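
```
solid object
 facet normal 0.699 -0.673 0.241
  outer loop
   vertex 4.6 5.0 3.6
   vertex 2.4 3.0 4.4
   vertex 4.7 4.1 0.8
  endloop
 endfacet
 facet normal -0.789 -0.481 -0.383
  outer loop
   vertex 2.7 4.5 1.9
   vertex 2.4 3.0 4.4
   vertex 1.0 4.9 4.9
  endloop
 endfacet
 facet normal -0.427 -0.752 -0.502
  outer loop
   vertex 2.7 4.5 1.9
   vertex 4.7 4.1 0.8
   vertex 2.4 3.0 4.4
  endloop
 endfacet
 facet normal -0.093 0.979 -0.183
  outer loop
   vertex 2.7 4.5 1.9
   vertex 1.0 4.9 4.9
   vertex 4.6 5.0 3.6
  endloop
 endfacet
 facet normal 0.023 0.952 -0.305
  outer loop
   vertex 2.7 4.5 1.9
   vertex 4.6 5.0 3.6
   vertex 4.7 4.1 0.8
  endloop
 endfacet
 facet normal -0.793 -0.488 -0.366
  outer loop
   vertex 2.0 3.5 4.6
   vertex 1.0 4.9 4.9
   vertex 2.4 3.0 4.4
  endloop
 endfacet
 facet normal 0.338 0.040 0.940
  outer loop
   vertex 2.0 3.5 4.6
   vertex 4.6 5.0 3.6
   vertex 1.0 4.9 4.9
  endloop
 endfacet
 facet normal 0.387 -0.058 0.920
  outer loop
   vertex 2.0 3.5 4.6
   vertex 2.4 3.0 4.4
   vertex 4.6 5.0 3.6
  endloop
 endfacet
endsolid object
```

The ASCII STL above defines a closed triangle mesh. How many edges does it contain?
12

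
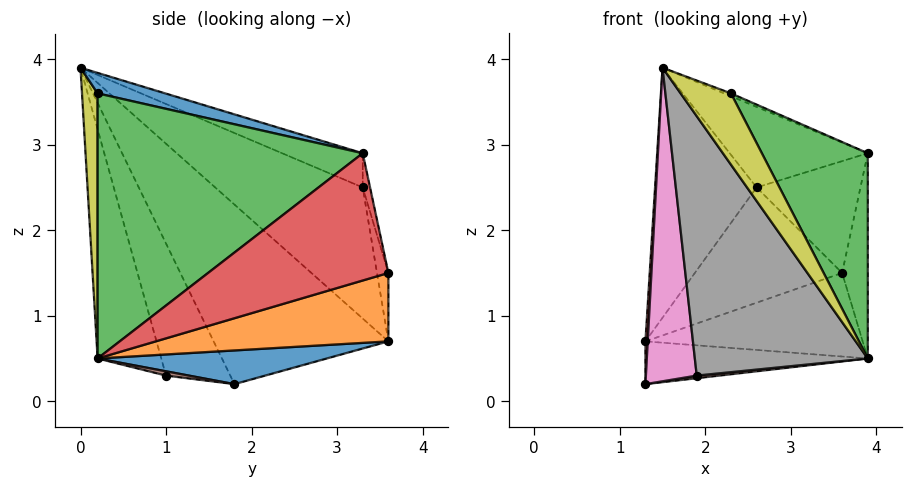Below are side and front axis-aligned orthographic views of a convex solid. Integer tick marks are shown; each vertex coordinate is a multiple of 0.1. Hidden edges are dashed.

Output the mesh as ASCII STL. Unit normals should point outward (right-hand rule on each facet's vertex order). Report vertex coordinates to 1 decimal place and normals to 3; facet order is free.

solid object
 facet normal 0.266 0.258 -0.929
  outer loop
   vertex 1.3 3.6 0.7
   vertex 3.9 0.2 0.5
   vertex 1.3 1.8 0.2
  endloop
 endfacet
 facet normal 0.314 0.293 -0.903
  outer loop
   vertex 1.3 3.6 0.7
   vertex 3.6 3.6 1.5
   vertex 3.9 0.2 0.5
  endloop
 endfacet
 facet normal -0.075 0.973 0.217
  outer loop
   vertex 1.3 3.6 0.7
   vertex 2.6 3.3 2.5
   vertex 3.6 3.6 1.5
  endloop
 endfacet
 facet normal -0.999 -0.013 0.048
  outer loop
   vertex 1.3 3.6 0.7
   vertex 1.3 1.8 0.2
   vertex 1.5 0.0 3.9
  endloop
 endfacet
 facet normal -0.678 0.467 0.568
  outer loop
   vertex 1.3 3.6 0.7
   vertex 1.5 0.0 3.9
   vertex 2.6 3.3 2.5
  endloop
 endfacet
 facet normal 0.071 -0.071 -0.995
  outer loop
   vertex 1.9 1.0 0.3
   vertex 1.3 1.8 0.2
   vertex 3.9 0.2 0.5
  endloop
 endfacet
 facet normal -0.759 -0.601 -0.251
  outer loop
   vertex 1.9 1.0 0.3
   vertex 1.5 0.0 3.9
   vertex 1.3 1.8 0.2
  endloop
 endfacet
 facet normal -0.331 -0.899 -0.287
  outer loop
   vertex 1.9 1.0 0.3
   vertex 3.9 0.2 0.5
   vertex 1.5 0.0 3.9
  endloop
 endfacet
 facet normal 0.293 -0.944 0.151
  outer loop
   vertex 2.3 0.2 3.6
   vertex 1.5 0.0 3.9
   vertex 3.9 0.2 0.5
  endloop
 endfacet
 facet normal -0.263 0.450 0.854
  outer loop
   vertex 3.9 3.3 2.9
   vertex 2.6 3.3 2.5
   vertex 1.5 0.0 3.9
  endloop
 endfacet
 facet normal 0.343 0.035 0.939
  outer loop
   vertex 3.9 3.3 2.9
   vertex 1.5 0.0 3.9
   vertex 2.3 0.2 3.6
  endloop
 endfacet
 facet normal -0.069 0.972 0.223
  outer loop
   vertex 3.9 3.3 2.9
   vertex 3.6 3.6 1.5
   vertex 2.6 3.3 2.5
  endloop
 endfacet
 facet normal 0.837 -0.335 0.432
  outer loop
   vertex 3.9 3.3 2.9
   vertex 2.3 0.2 3.6
   vertex 3.9 0.2 0.5
  endloop
 endfacet
 facet normal 0.974 0.139 -0.179
  outer loop
   vertex 3.9 3.3 2.9
   vertex 3.9 0.2 0.5
   vertex 3.6 3.6 1.5
  endloop
 endfacet
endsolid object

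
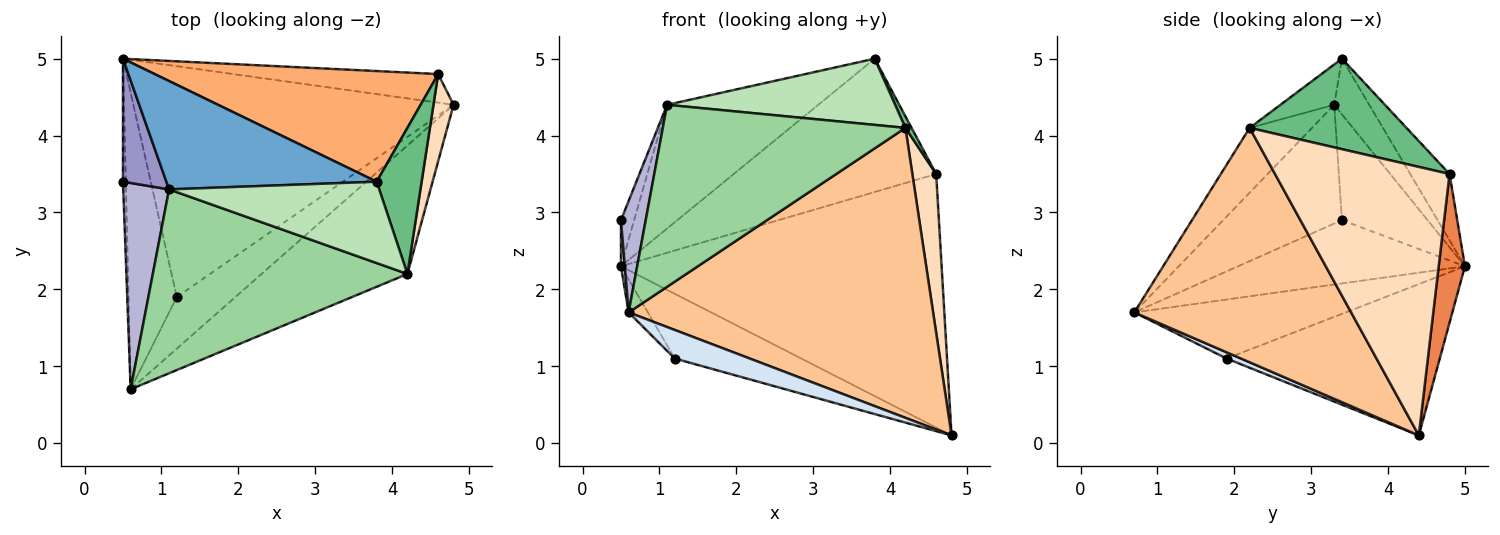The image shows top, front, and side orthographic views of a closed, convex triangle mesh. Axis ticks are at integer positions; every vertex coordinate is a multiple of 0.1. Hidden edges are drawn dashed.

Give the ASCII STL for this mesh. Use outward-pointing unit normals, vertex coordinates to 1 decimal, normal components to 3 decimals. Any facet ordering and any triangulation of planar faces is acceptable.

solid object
 facet normal -0.172 0.741 0.649
  outer loop
   vertex 1.1 3.3 4.4
   vertex 3.8 3.4 5.0
   vertex 0.5 5.0 2.3
  endloop
 endfacet
 facet normal -0.414 0.246 -0.876
  outer loop
   vertex 1.2 1.9 1.1
   vertex 0.5 5.0 2.3
   vertex 4.8 4.4 0.1
  endloop
 endfacet
 facet normal -0.772 0.070 -0.632
  outer loop
   vertex 1.2 1.9 1.1
   vertex 0.6 0.7 1.7
   vertex 0.5 5.0 2.3
  endloop
 endfacet
 facet normal 0.093 -0.482 -0.871
  outer loop
   vertex 1.2 1.9 1.1
   vertex 4.8 4.4 0.1
   vertex 0.6 0.7 1.7
  endloop
 endfacet
 facet normal 0.081 0.990 -0.112
  outer loop
   vertex 4.6 4.8 3.5
   vertex 4.8 4.4 0.1
   vertex 0.5 5.0 2.3
  endloop
 endfacet
 facet normal -0.148 0.761 0.632
  outer loop
   vertex 4.6 4.8 3.5
   vertex 0.5 5.0 2.3
   vertex 3.8 3.4 5.0
  endloop
 endfacet
 facet normal 0.546 -0.766 -0.340
  outer loop
   vertex 4.2 2.2 4.1
   vertex 0.6 0.7 1.7
   vertex 4.8 4.4 0.1
  endloop
 endfacet
 facet normal 0.988 -0.135 0.074
  outer loop
   vertex 4.2 2.2 4.1
   vertex 4.8 4.4 0.1
   vertex 4.6 4.8 3.5
  endloop
 endfacet
 facet normal 0.895 -0.035 0.445
  outer loop
   vertex 4.2 2.2 4.1
   vertex 4.6 4.8 3.5
   vertex 3.8 3.4 5.0
  endloop
 endfacet
 facet normal -0.178 -0.692 0.699
  outer loop
   vertex 4.2 2.2 4.1
   vertex 1.1 3.3 4.4
   vertex 0.6 0.7 1.7
  endloop
 endfacet
 facet normal -0.147 -0.624 0.767
  outer loop
   vertex 4.2 2.2 4.1
   vertex 3.8 3.4 5.0
   vertex 1.1 3.3 4.4
  endloop
 endfacet
 facet normal -0.999 -0.017 -0.045
  outer loop
   vertex 0.5 3.4 2.9
   vertex 0.5 5.0 2.3
   vertex 0.6 0.7 1.7
  endloop
 endfacet
 facet normal -0.916 0.141 0.376
  outer loop
   vertex 0.5 3.4 2.9
   vertex 1.1 3.3 4.4
   vertex 0.5 5.0 2.3
  endloop
 endfacet
 facet normal -0.916 -0.191 0.354
  outer loop
   vertex 0.5 3.4 2.9
   vertex 0.6 0.7 1.7
   vertex 1.1 3.3 4.4
  endloop
 endfacet
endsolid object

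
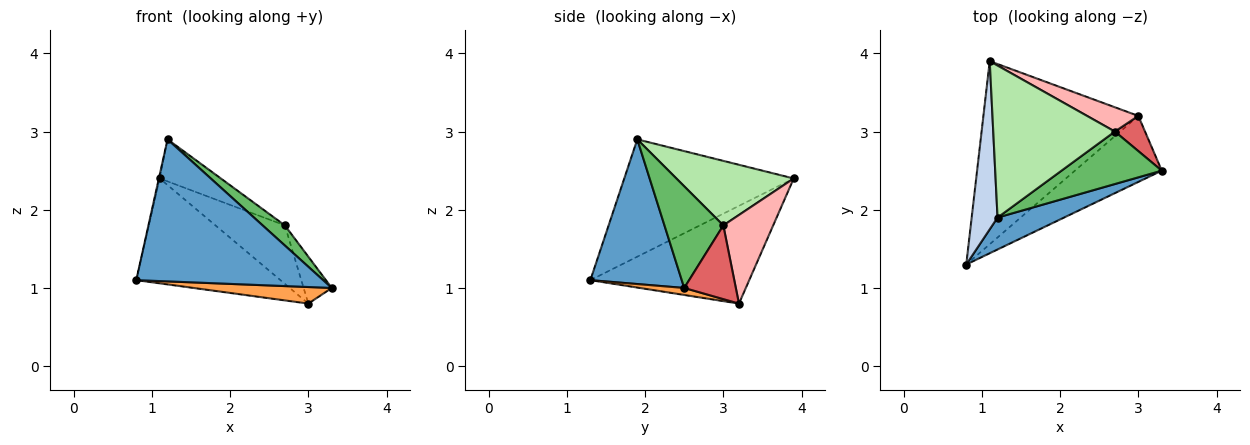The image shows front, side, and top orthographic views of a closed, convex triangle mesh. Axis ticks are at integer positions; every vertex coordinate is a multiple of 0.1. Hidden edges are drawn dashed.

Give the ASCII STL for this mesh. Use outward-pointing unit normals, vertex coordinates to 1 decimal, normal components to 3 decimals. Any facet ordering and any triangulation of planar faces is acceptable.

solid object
 facet normal 0.431 -0.881 0.198
  outer loop
   vertex 1.2 1.9 2.9
   vertex 0.8 1.3 1.1
   vertex 3.3 2.5 1.0
  endloop
 endfacet
 facet normal -0.977 0.005 0.215
  outer loop
   vertex 1.2 1.9 2.9
   vertex 1.1 3.9 2.4
   vertex 0.8 1.3 1.1
  endloop
 endfacet
 facet normal 0.078 -0.243 -0.967
  outer loop
   vertex 3.0 3.2 0.8
   vertex 3.3 2.5 1.0
   vertex 0.8 1.3 1.1
  endloop
 endfacet
 facet normal -0.480 0.436 -0.761
  outer loop
   vertex 3.0 3.2 0.8
   vertex 0.8 1.3 1.1
   vertex 1.1 3.9 2.4
  endloop
 endfacet
 facet normal 0.688 -0.260 0.678
  outer loop
   vertex 2.7 3.0 1.8
   vertex 1.2 1.9 2.9
   vertex 3.3 2.5 1.0
  endloop
 endfacet
 facet normal 0.455 0.237 0.858
  outer loop
   vertex 2.7 3.0 1.8
   vertex 1.1 3.9 2.4
   vertex 1.2 1.9 2.9
  endloop
 endfacet
 facet normal 0.826 0.451 0.338
  outer loop
   vertex 2.7 3.0 1.8
   vertex 3.3 2.5 1.0
   vertex 3.0 3.2 0.8
  endloop
 endfacet
 facet normal 0.553 0.770 0.320
  outer loop
   vertex 2.7 3.0 1.8
   vertex 3.0 3.2 0.8
   vertex 1.1 3.9 2.4
  endloop
 endfacet
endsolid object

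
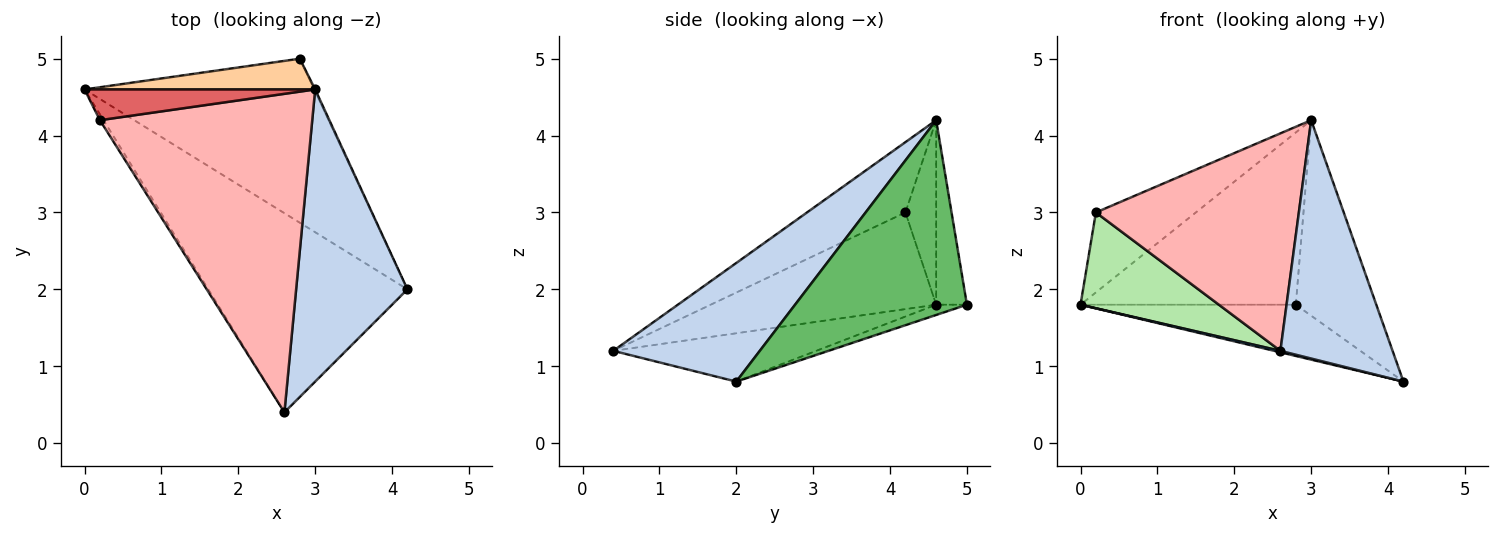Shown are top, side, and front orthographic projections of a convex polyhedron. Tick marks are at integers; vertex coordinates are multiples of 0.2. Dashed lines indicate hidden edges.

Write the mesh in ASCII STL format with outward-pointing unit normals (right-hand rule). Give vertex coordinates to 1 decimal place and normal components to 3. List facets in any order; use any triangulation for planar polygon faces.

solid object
 facet normal -0.236 -0.007 -0.972
  outer loop
   vertex 2.6 0.4 1.2
   vertex 0.0 4.6 1.8
   vertex 4.2 2.0 0.8
  endloop
 endfacet
 facet normal 0.637 -0.487 0.597
  outer loop
   vertex 3.0 4.6 4.2
   vertex 2.6 0.4 1.2
   vertex 4.2 2.0 0.8
  endloop
 endfacet
 facet normal -0.043 0.298 -0.954
  outer loop
   vertex 2.8 5.0 1.8
   vertex 4.2 2.0 0.8
   vertex 0.0 4.6 1.8
  endloop
 endfacet
 facet normal -0.139 0.975 0.174
  outer loop
   vertex 2.8 5.0 1.8
   vertex 0.0 4.6 1.8
   vertex 3.0 4.6 4.2
  endloop
 endfacet
 facet normal 0.906 0.424 -0.005
  outer loop
   vertex 2.8 5.0 1.8
   vertex 3.0 4.6 4.2
   vertex 4.2 2.0 0.8
  endloop
 endfacet
 facet normal -0.852 -0.523 -0.032
  outer loop
   vertex 0.2 4.2 3.0
   vertex 0.0 4.6 1.8
   vertex 2.6 0.4 1.2
  endloop
 endfacet
 facet normal -0.276 0.897 0.345
  outer loop
   vertex 0.2 4.2 3.0
   vertex 3.0 4.6 4.2
   vertex 0.0 4.6 1.8
  endloop
 endfacet
 facet normal -0.264 -0.544 0.797
  outer loop
   vertex 0.2 4.2 3.0
   vertex 2.6 0.4 1.2
   vertex 3.0 4.6 4.2
  endloop
 endfacet
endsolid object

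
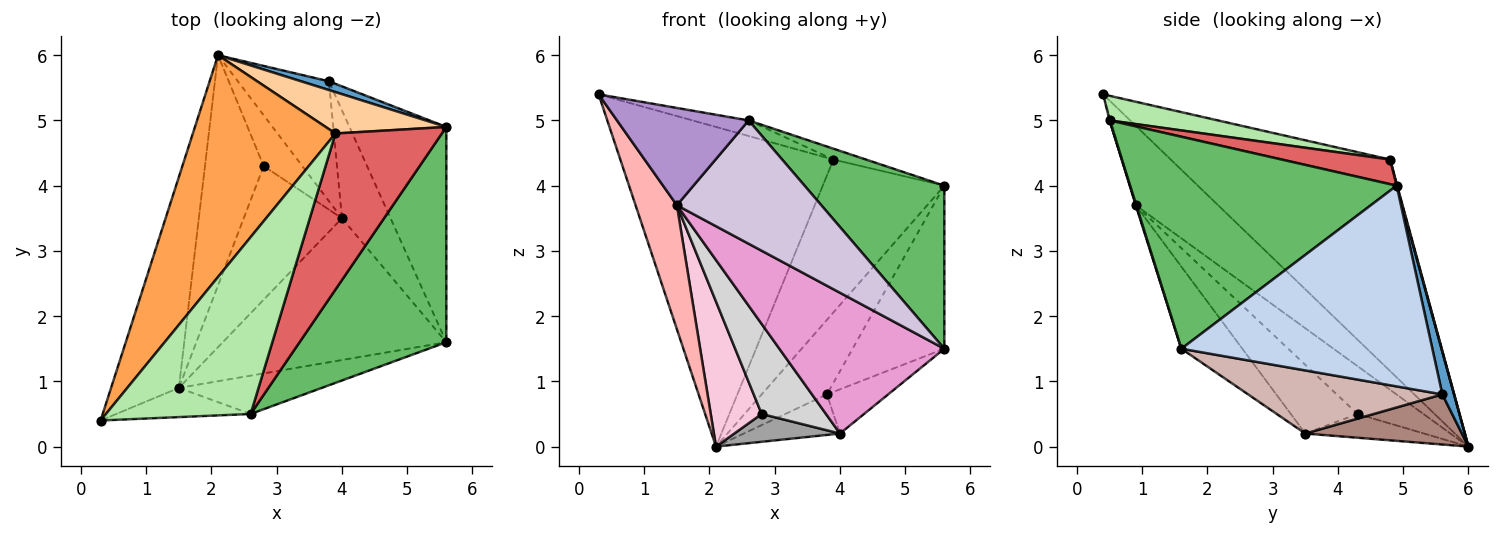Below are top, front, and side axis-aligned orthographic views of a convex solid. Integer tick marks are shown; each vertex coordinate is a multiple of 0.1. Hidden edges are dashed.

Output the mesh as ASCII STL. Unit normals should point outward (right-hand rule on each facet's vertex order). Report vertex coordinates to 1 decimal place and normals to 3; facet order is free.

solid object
 facet normal 0.176 0.978 0.115
  outer loop
   vertex 3.8 5.6 0.8
   vertex 2.1 6.0 0.0
   vertex 5.6 4.9 4.0
  endloop
 endfacet
 facet normal 0.855 0.313 -0.413
  outer loop
   vertex 5.6 1.6 1.5
   vertex 3.8 5.6 0.8
   vertex 5.6 4.9 4.0
  endloop
 endfacet
 facet normal -0.646 0.627 0.435
  outer loop
   vertex 3.9 4.8 4.4
   vertex 2.1 6.0 0.0
   vertex 0.3 0.4 5.4
  endloop
 endfacet
 facet normal 0.005 0.965 0.261
  outer loop
   vertex 3.9 4.8 4.4
   vertex 5.6 4.9 4.0
   vertex 2.1 6.0 0.0
  endloop
 endfacet
 facet normal 0.755 -0.396 0.523
  outer loop
   vertex 2.6 0.5 5.0
   vertex 5.6 1.6 1.5
   vertex 5.6 4.9 4.0
  endloop
 endfacet
 facet normal 0.167 0.087 0.982
  outer loop
   vertex 2.6 0.5 5.0
   vertex 3.9 4.8 4.4
   vertex 0.3 0.4 5.4
  endloop
 endfacet
 facet normal 0.225 0.068 0.972
  outer loop
   vertex 2.6 0.5 5.0
   vertex 5.6 4.9 4.0
   vertex 3.9 4.8 4.4
  endloop
 endfacet
 facet normal -0.711 -0.356 -0.607
  outer loop
   vertex 1.5 0.9 3.7
   vertex 0.3 0.4 5.4
   vertex 2.1 6.0 0.0
  endloop
 endfacet
 facet normal -0.008 -0.958 -0.288
  outer loop
   vertex 1.5 0.9 3.7
   vertex 2.6 0.5 5.0
   vertex 0.3 0.4 5.4
  endloop
 endfacet
 facet normal 0.004 -0.955 -0.297
  outer loop
   vertex 1.5 0.9 3.7
   vertex 5.6 1.6 1.5
   vertex 2.6 0.5 5.0
  endloop
 endfacet
 facet normal 0.462 0.284 -0.840
  outer loop
   vertex 4.0 3.5 0.2
   vertex 2.1 6.0 0.0
   vertex 3.8 5.6 0.8
  endloop
 endfacet
 facet normal 0.769 0.242 -0.592
  outer loop
   vertex 4.0 3.5 0.2
   vertex 3.8 5.6 0.8
   vertex 5.6 1.6 1.5
  endloop
 endfacet
 facet normal -0.252 -0.682 -0.687
  outer loop
   vertex 4.0 3.5 0.2
   vertex 5.6 1.6 1.5
   vertex 1.5 0.9 3.7
  endloop
 endfacet
 facet normal -0.568 -0.439 -0.697
  outer loop
   vertex 2.8 4.3 0.5
   vertex 1.5 0.9 3.7
   vertex 2.1 6.0 0.0
  endloop
 endfacet
 facet normal -0.475 -0.423 -0.772
  outer loop
   vertex 2.8 4.3 0.5
   vertex 2.1 6.0 0.0
   vertex 4.0 3.5 0.2
  endloop
 endfacet
 facet normal -0.502 -0.483 -0.717
  outer loop
   vertex 2.8 4.3 0.5
   vertex 4.0 3.5 0.2
   vertex 1.5 0.9 3.7
  endloop
 endfacet
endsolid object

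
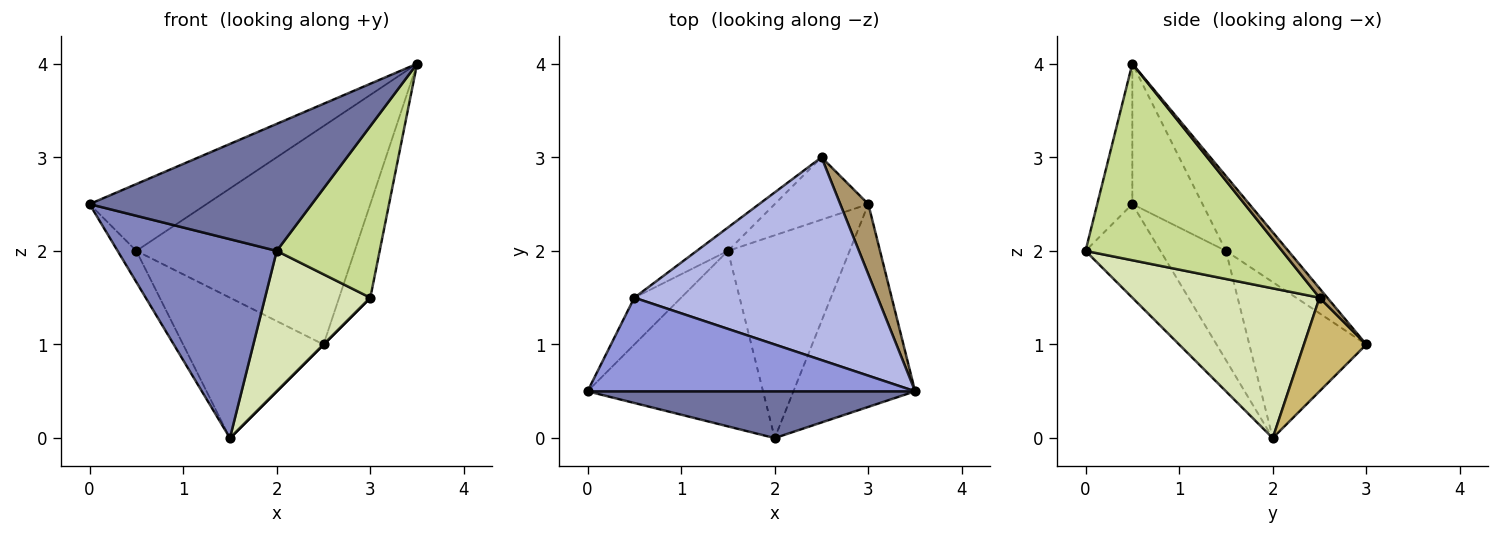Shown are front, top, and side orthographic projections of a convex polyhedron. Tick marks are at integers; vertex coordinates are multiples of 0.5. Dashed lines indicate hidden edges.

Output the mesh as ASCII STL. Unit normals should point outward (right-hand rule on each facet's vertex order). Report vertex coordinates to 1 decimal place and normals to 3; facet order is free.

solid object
 facet normal -0.147 -0.928 0.342
  outer loop
   vertex 2.0 0.0 2.0
   vertex 3.5 0.5 4.0
   vertex 0.0 0.5 2.5
  endloop
 endfacet
 facet normal -0.333 -0.707 -0.624
  outer loop
   vertex 1.5 2.0 0.0
   vertex 2.0 0.0 2.0
   vertex 0.0 0.5 2.5
  endloop
 endfacet
 facet normal -0.329 0.549 0.768
  outer loop
   vertex 0.5 1.5 2.0
   vertex 0.0 0.5 2.5
   vertex 3.5 0.5 4.0
  endloop
 endfacet
 facet normal -0.205 0.717 0.666
  outer loop
   vertex 0.5 1.5 2.0
   vertex 3.5 0.5 4.0
   vertex 2.5 3.0 1.0
  endloop
 endfacet
 facet normal -0.889 0.254 -0.381
  outer loop
   vertex 0.5 1.5 2.0
   vertex 1.5 2.0 0.0
   vertex 0.0 0.5 2.5
  endloop
 endfacet
 facet normal -0.635 0.762 -0.127
  outer loop
   vertex 0.5 1.5 2.0
   vertex 2.5 3.0 1.0
   vertex 1.5 2.0 0.0
  endloop
 endfacet
 facet normal 0.777 -0.407 -0.481
  outer loop
   vertex 3.0 2.5 1.5
   vertex 3.5 0.5 4.0
   vertex 2.0 0.0 2.0
  endloop
 endfacet
 facet normal 0.711 -0.400 -0.578
  outer loop
   vertex 3.0 2.5 1.5
   vertex 2.0 0.0 2.0
   vertex 1.5 2.0 0.0
  endloop
 endfacet
 facet normal 0.196 0.784 0.588
  outer loop
   vertex 3.0 2.5 1.5
   vertex 2.5 3.0 1.0
   vertex 3.5 0.5 4.0
  endloop
 endfacet
 facet normal 0.707 0.000 -0.707
  outer loop
   vertex 3.0 2.5 1.5
   vertex 1.5 2.0 0.0
   vertex 2.5 3.0 1.0
  endloop
 endfacet
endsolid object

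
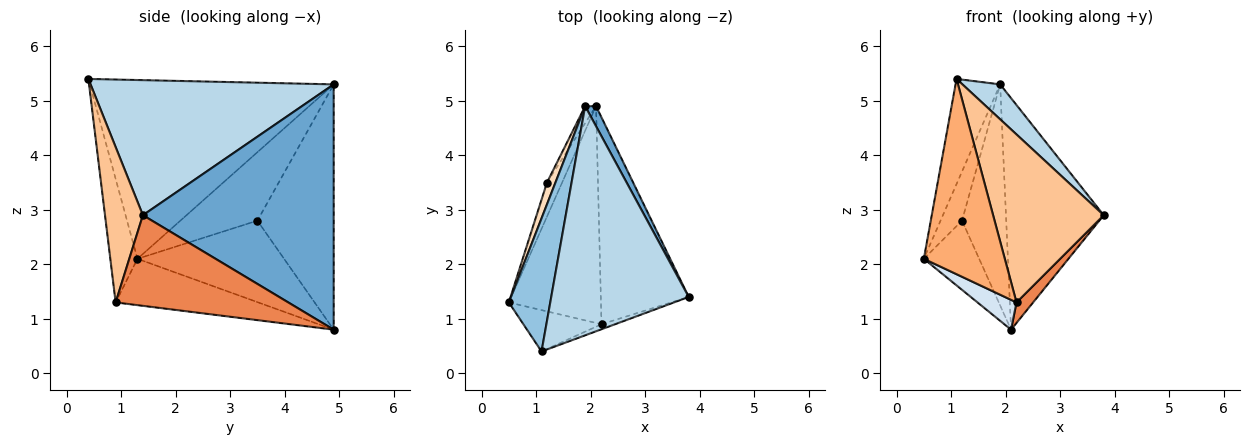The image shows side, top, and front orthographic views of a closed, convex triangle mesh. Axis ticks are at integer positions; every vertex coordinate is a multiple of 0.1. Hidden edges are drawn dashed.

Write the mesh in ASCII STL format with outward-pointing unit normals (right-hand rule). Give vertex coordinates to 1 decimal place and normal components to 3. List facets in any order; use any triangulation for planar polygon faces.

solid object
 facet normal 0.889 0.456 0.040
  outer loop
   vertex 2.1 4.9 0.8
   vertex 1.9 4.9 5.3
   vertex 3.8 1.4 2.9
  endloop
 endfacet
 facet normal -0.959 0.175 0.222
  outer loop
   vertex 1.1 0.4 5.4
   vertex 1.9 4.9 5.3
   vertex 0.5 1.3 2.1
  endloop
 endfacet
 facet normal 0.697 -0.108 0.709
  outer loop
   vertex 1.1 0.4 5.4
   vertex 3.8 1.4 2.9
   vertex 1.9 4.9 5.3
  endloop
 endfacet
 facet normal -0.446 -0.122 -0.887
  outer loop
   vertex 2.2 0.9 1.3
   vertex 0.5 1.3 2.1
   vertex 2.1 4.9 0.8
  endloop
 endfacet
 facet normal 0.716 -0.069 -0.695
  outer loop
   vertex 2.2 0.9 1.3
   vertex 2.1 4.9 0.8
   vertex 3.8 1.4 2.9
  endloop
 endfacet
 facet normal -0.311 -0.930 -0.197
  outer loop
   vertex 2.2 0.9 1.3
   vertex 1.1 0.4 5.4
   vertex 0.5 1.3 2.1
  endloop
 endfacet
 facet normal 0.324 -0.946 -0.028
  outer loop
   vertex 2.2 0.9 1.3
   vertex 3.8 1.4 2.9
   vertex 1.1 0.4 5.4
  endloop
 endfacet
 facet normal -0.956 0.267 0.119
  outer loop
   vertex 1.2 3.5 2.8
   vertex 0.5 1.3 2.1
   vertex 1.9 4.9 5.3
  endloop
 endfacet
 facet normal -0.922 0.348 -0.171
  outer loop
   vertex 1.2 3.5 2.8
   vertex 2.1 4.9 0.8
   vertex 0.5 1.3 2.1
  endloop
 endfacet
 facet normal -0.865 0.501 -0.038
  outer loop
   vertex 1.2 3.5 2.8
   vertex 1.9 4.9 5.3
   vertex 2.1 4.9 0.8
  endloop
 endfacet
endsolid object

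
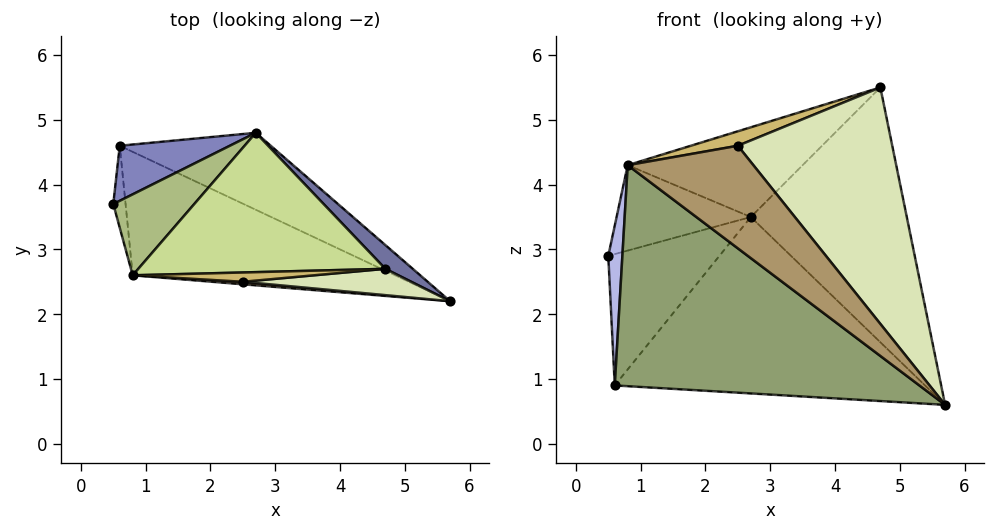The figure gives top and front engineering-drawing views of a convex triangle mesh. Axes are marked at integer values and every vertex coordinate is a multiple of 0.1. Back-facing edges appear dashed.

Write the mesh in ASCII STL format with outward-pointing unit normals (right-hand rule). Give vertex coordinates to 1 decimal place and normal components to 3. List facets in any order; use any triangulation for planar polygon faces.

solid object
 facet normal 0.690 0.721 0.067
  outer loop
   vertex 4.7 2.7 5.5
   vertex 5.7 2.2 0.6
   vertex 2.7 4.8 3.5
  endloop
 endfacet
 facet normal -0.493 0.802 0.336
  outer loop
   vertex 0.6 4.6 0.9
   vertex 0.5 3.7 2.9
   vertex 2.7 4.8 3.5
  endloop
 endfacet
 facet normal 0.378 0.849 -0.370
  outer loop
   vertex 0.6 4.6 0.9
   vertex 2.7 4.8 3.5
   vertex 5.7 2.2 0.6
  endloop
 endfacet
 facet normal -0.749 -0.590 -0.303
  outer loop
   vertex 0.8 2.6 4.3
   vertex 0.5 3.7 2.9
   vertex 0.6 4.6 0.9
  endloop
 endfacet
 facet normal -0.402 -0.799 -0.446
  outer loop
   vertex 0.8 2.6 4.3
   vertex 0.6 4.6 0.9
   vertex 5.7 2.2 0.6
  endloop
 endfacet
 facet normal -0.482 0.636 0.603
  outer loop
   vertex 0.8 2.6 4.3
   vertex 2.7 4.8 3.5
   vertex 0.5 3.7 2.9
  endloop
 endfacet
 facet normal -0.263 0.522 0.811
  outer loop
   vertex 0.8 2.6 4.3
   vertex 4.7 2.7 5.5
   vertex 2.7 4.8 3.5
  endloop
 endfacet
 facet normal 0.045 -0.993 0.111
  outer loop
   vertex 2.5 2.5 4.6
   vertex 5.7 2.2 0.6
   vertex 4.7 2.7 5.5
  endloop
 endfacet
 facet normal -0.063 -0.998 0.024
  outer loop
   vertex 2.5 2.5 4.6
   vertex 0.8 2.6 4.3
   vertex 5.7 2.2 0.6
  endloop
 endfacet
 facet normal -0.143 -0.832 0.536
  outer loop
   vertex 2.5 2.5 4.6
   vertex 4.7 2.7 5.5
   vertex 0.8 2.6 4.3
  endloop
 endfacet
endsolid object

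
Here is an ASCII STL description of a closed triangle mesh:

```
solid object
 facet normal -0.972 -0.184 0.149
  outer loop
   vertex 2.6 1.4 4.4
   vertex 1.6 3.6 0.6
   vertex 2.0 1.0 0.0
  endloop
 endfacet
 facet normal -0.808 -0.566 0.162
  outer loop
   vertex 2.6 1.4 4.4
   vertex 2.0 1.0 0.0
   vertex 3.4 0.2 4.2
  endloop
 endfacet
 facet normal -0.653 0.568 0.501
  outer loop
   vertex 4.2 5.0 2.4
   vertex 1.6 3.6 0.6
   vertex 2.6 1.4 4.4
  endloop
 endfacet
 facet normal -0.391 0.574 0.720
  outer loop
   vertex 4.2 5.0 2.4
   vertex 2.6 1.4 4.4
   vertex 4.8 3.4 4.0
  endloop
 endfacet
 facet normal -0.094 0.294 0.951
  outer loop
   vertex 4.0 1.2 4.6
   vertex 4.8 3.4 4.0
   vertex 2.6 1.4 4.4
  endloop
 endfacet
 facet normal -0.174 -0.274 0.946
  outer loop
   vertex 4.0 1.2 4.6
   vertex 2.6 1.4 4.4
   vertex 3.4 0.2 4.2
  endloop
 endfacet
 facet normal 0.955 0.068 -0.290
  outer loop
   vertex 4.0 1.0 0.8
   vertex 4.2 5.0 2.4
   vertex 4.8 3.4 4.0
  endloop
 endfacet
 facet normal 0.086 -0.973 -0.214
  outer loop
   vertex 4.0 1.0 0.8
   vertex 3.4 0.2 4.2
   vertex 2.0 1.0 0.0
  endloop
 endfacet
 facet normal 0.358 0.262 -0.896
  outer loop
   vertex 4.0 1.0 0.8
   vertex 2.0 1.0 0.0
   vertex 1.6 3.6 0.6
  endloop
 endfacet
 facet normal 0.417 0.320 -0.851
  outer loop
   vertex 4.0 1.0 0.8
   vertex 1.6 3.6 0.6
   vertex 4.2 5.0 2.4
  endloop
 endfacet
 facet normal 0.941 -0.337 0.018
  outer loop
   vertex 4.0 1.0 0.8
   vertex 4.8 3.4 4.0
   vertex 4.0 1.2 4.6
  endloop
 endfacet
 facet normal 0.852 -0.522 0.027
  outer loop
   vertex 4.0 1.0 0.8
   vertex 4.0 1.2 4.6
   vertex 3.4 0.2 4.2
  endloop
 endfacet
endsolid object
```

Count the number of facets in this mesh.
12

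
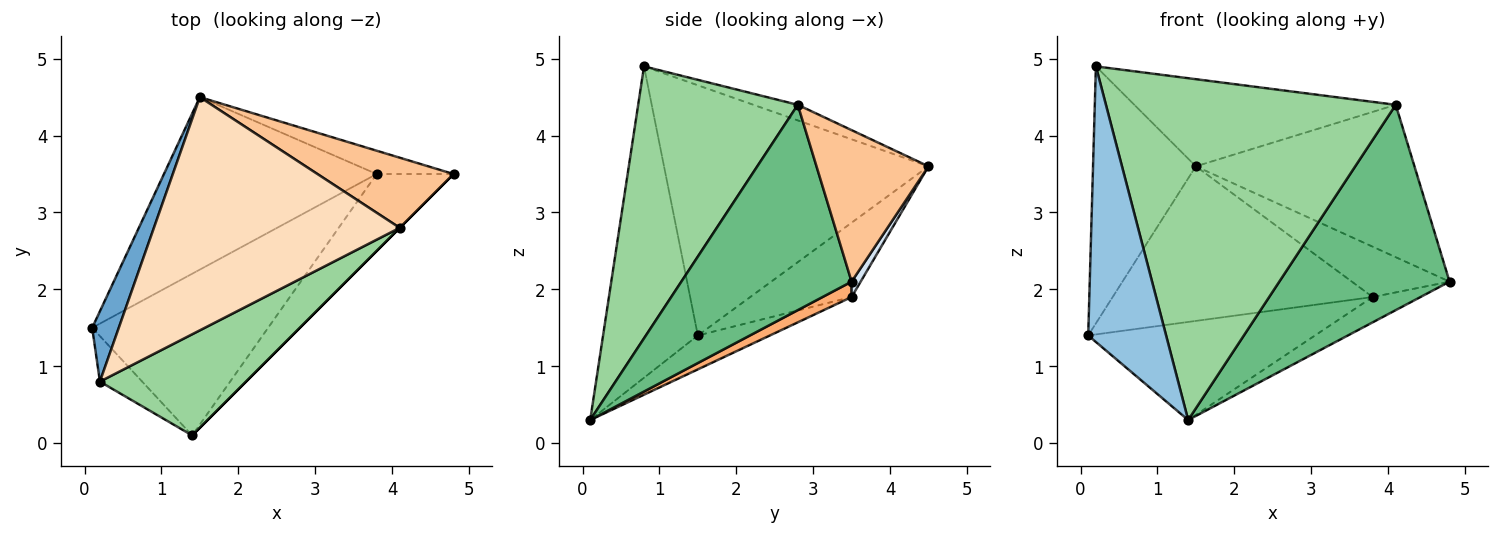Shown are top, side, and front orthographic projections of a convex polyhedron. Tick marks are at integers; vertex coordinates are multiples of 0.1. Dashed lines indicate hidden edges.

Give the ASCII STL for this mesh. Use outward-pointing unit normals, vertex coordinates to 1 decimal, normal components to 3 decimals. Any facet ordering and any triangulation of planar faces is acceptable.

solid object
 facet normal -0.928 0.361 0.099
  outer loop
   vertex 0.2 0.8 4.9
   vertex 1.5 4.5 3.6
   vertex 0.1 1.5 1.4
  endloop
 endfacet
 facet normal -0.768 -0.631 -0.104
  outer loop
   vertex 1.4 0.1 0.3
   vertex 0.2 0.8 4.9
   vertex 0.1 1.5 1.4
  endloop
 endfacet
 facet normal -0.252 0.646 -0.721
  outer loop
   vertex 3.8 3.5 1.9
   vertex 0.1 1.5 1.4
   vertex 1.5 4.5 3.6
  endloop
 endfacet
 facet normal 0.084 0.904 -0.419
  outer loop
   vertex 3.8 3.5 1.9
   vertex 1.5 4.5 3.6
   vertex 4.8 3.5 2.1
  endloop
 endfacet
 facet normal -0.163 0.512 -0.844
  outer loop
   vertex 3.8 3.5 1.9
   vertex 1.4 0.1 0.3
   vertex 0.1 1.5 1.4
  endloop
 endfacet
 facet normal 0.187 0.307 -0.933
  outer loop
   vertex 3.8 3.5 1.9
   vertex 4.8 3.5 2.1
   vertex 1.4 0.1 0.3
  endloop
 endfacet
 facet normal 0.422 0.824 0.379
  outer loop
   vertex 4.1 2.8 4.4
   vertex 4.8 3.5 2.1
   vertex 1.5 4.5 3.6
  endloop
 endfacet
 facet normal -0.059 0.349 0.935
  outer loop
   vertex 4.1 2.8 4.4
   vertex 1.5 4.5 3.6
   vertex 0.2 0.8 4.9
  endloop
 endfacet
 facet normal 0.707 -0.707 0.000
  outer loop
   vertex 4.1 2.8 4.4
   vertex 1.4 0.1 0.3
   vertex 4.8 3.5 2.1
  endloop
 endfacet
 facet normal 0.467 -0.848 0.251
  outer loop
   vertex 4.1 2.8 4.4
   vertex 0.2 0.8 4.9
   vertex 1.4 0.1 0.3
  endloop
 endfacet
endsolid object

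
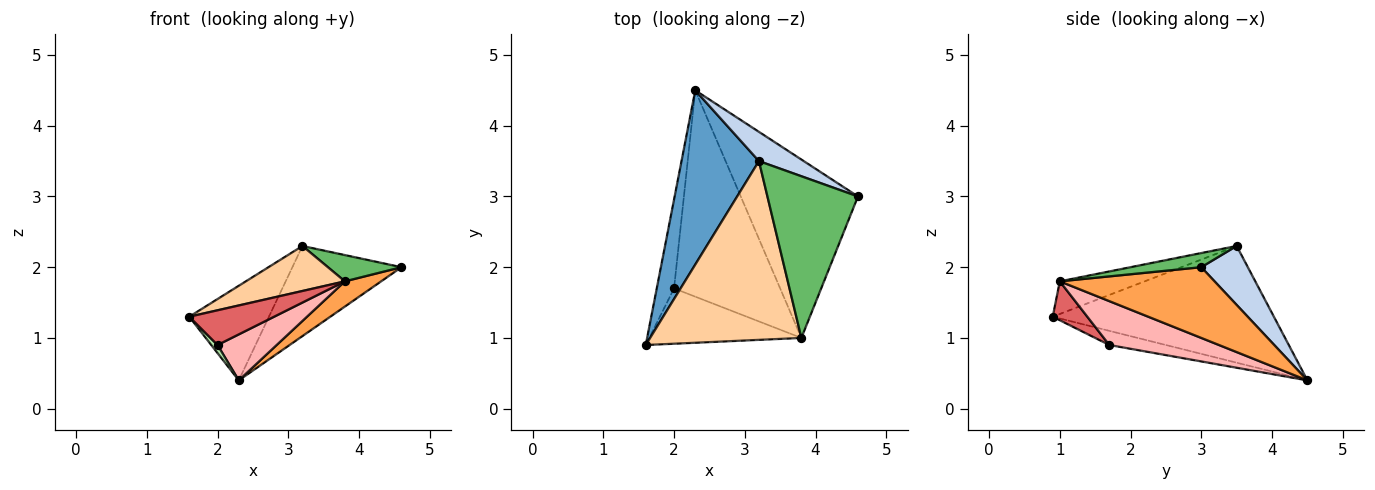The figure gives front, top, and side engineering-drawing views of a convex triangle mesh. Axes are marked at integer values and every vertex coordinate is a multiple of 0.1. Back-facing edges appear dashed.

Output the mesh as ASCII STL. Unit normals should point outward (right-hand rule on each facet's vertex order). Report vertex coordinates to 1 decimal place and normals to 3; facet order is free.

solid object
 facet normal -0.798 0.288 0.529
  outer loop
   vertex 3.2 3.5 2.3
   vertex 2.3 4.5 0.4
   vertex 1.6 0.9 1.3
  endloop
 endfacet
 facet normal 0.376 0.881 0.286
  outer loop
   vertex 3.2 3.5 2.3
   vertex 4.6 3.0 2.0
   vertex 2.3 4.5 0.4
  endloop
 endfacet
 facet normal 0.513 -0.120 -0.850
  outer loop
   vertex 3.8 1.0 1.8
   vertex 2.3 4.5 0.4
   vertex 4.6 3.0 2.0
  endloop
 endfacet
 facet normal -0.205 -0.239 0.949
  outer loop
   vertex 3.8 1.0 1.8
   vertex 3.2 3.5 2.3
   vertex 1.6 0.9 1.3
  endloop
 endfacet
 facet normal 0.152 -0.159 0.976
  outer loop
   vertex 3.8 1.0 1.8
   vertex 4.6 3.0 2.0
   vertex 3.2 3.5 2.3
  endloop
 endfacet
 facet normal -0.632 -0.070 -0.772
  outer loop
   vertex 2.0 1.7 0.9
   vertex 1.6 0.9 1.3
   vertex 2.3 4.5 0.4
  endloop
 endfacet
 facet normal 0.212 -0.520 -0.828
  outer loop
   vertex 2.0 1.7 0.9
   vertex 3.8 1.0 1.8
   vertex 1.6 0.9 1.3
  endloop
 endfacet
 facet normal 0.374 -0.202 -0.905
  outer loop
   vertex 2.0 1.7 0.9
   vertex 2.3 4.5 0.4
   vertex 3.8 1.0 1.8
  endloop
 endfacet
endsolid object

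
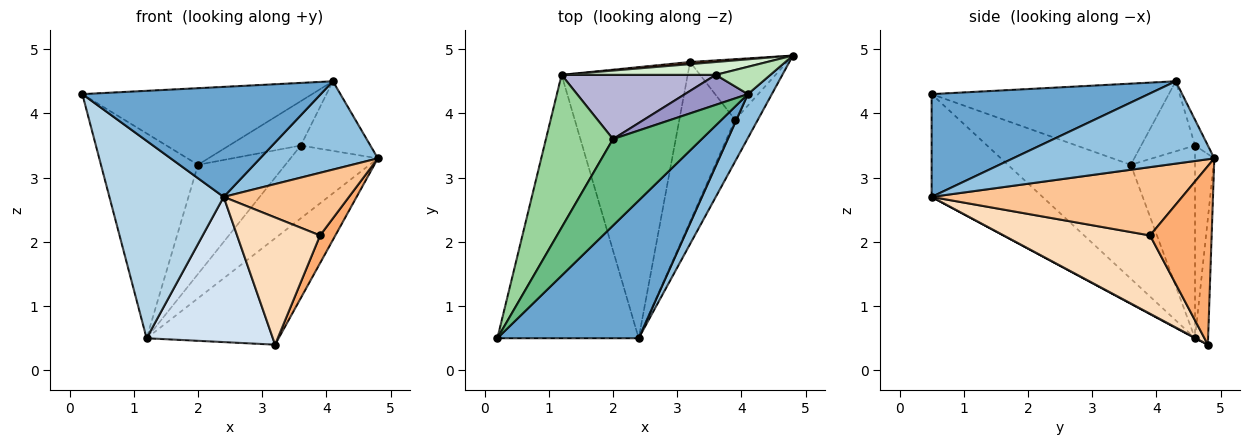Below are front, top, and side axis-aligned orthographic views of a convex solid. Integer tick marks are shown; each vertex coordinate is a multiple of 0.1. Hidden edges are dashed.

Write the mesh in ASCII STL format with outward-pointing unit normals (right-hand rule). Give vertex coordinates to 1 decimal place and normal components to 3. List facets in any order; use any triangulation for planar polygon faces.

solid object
 facet normal 0.494 -0.543 0.679
  outer loop
   vertex 2.4 0.5 2.7
   vertex 4.1 4.3 4.5
   vertex 0.2 0.5 4.3
  endloop
 endfacet
 facet normal 0.837 -0.490 0.243
  outer loop
   vertex 2.4 0.5 2.7
   vertex 4.8 4.9 3.3
   vertex 4.1 4.3 4.5
  endloop
 endfacet
 facet normal -0.503 -0.518 -0.692
  outer loop
   vertex 1.2 4.6 0.5
   vertex 2.4 0.5 2.7
   vertex 0.2 0.5 4.3
  endloop
 endfacet
 facet normal 0.003 -0.472 -0.882
  outer loop
   vertex 1.2 4.6 0.5
   vertex 3.2 4.8 0.4
   vertex 2.4 0.5 2.7
  endloop
 endfacet
 facet normal -0.098 0.995 0.020
  outer loop
   vertex 1.2 4.6 0.5
   vertex 4.8 4.9 3.3
   vertex 3.2 4.8 0.4
  endloop
 endfacet
 facet normal 0.859 -0.213 -0.466
  outer loop
   vertex 3.9 3.9 2.1
   vertex 3.2 4.8 0.4
   vertex 4.8 4.9 3.3
  endloop
 endfacet
 facet normal 0.857 -0.429 -0.286
  outer loop
   vertex 3.9 3.9 2.1
   vertex 4.8 4.9 3.3
   vertex 2.4 0.5 2.7
  endloop
 endfacet
 facet normal 0.740 -0.419 -0.526
  outer loop
   vertex 3.9 3.9 2.1
   vertex 2.4 0.5 2.7
   vertex 3.2 4.8 0.4
  endloop
 endfacet
 facet normal -0.565 0.547 0.618
  outer loop
   vertex 2.0 3.6 3.2
   vertex 0.2 0.5 4.3
   vertex 4.1 4.3 4.5
  endloop
 endfacet
 facet normal -0.712 0.563 0.419
  outer loop
   vertex 2.0 3.6 3.2
   vertex 1.2 4.6 0.5
   vertex 0.2 0.5 4.3
  endloop
 endfacet
 facet normal -0.169 0.917 0.360
  outer loop
   vertex 3.6 4.6 3.5
   vertex 4.1 4.3 4.5
   vertex 4.8 4.9 3.3
  endloop
 endfacet
 facet normal -0.212 0.962 0.170
  outer loop
   vertex 3.6 4.6 3.5
   vertex 4.8 4.9 3.3
   vertex 1.2 4.6 0.5
  endloop
 endfacet
 facet normal -0.529 0.703 0.475
  outer loop
   vertex 3.6 4.6 3.5
   vertex 2.0 3.6 3.2
   vertex 4.1 4.3 4.5
  endloop
 endfacet
 facet normal -0.535 0.728 0.428
  outer loop
   vertex 3.6 4.6 3.5
   vertex 1.2 4.6 0.5
   vertex 2.0 3.6 3.2
  endloop
 endfacet
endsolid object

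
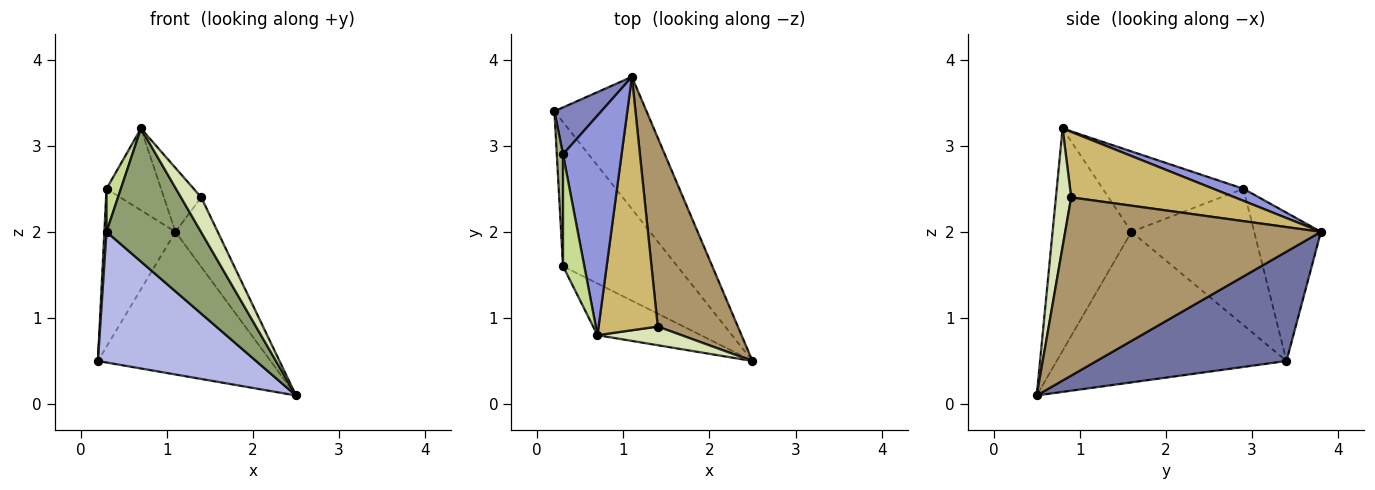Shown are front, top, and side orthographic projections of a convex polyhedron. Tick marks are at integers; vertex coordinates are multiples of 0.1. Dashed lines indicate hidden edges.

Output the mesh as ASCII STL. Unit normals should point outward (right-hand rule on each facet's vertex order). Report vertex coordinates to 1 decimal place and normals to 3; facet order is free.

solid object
 facet normal 0.628 0.571 -0.529
  outer loop
   vertex 1.1 3.8 2.0
   vertex 2.5 0.5 0.1
   vertex 0.2 3.4 0.5
  endloop
 endfacet
 facet normal -0.669 0.712 0.212
  outer loop
   vertex 0.3 2.9 2.5
   vertex 1.1 3.8 2.0
   vertex 0.2 3.4 0.5
  endloop
 endfacet
 facet normal 0.189 0.343 0.920
  outer loop
   vertex 0.3 2.9 2.5
   vertex 0.7 0.8 3.2
   vertex 1.1 3.8 2.0
  endloop
 endfacet
 facet normal -0.698 -0.481 -0.530
  outer loop
   vertex 0.3 1.6 2.0
   vertex 0.2 3.4 0.5
   vertex 2.5 0.5 0.1
  endloop
 endfacet
 facet normal -0.614 -0.736 -0.286
  outer loop
   vertex 0.3 1.6 2.0
   vertex 2.5 0.5 0.1
   vertex 0.7 0.8 3.2
  endloop
 endfacet
 facet normal -0.999 -0.018 0.046
  outer loop
   vertex 0.3 1.6 2.0
   vertex 0.3 2.9 2.5
   vertex 0.2 3.4 0.5
  endloop
 endfacet
 facet normal -0.962 -0.098 0.255
  outer loop
   vertex 0.3 1.6 2.0
   vertex 0.7 0.8 3.2
   vertex 0.3 2.9 2.5
  endloop
 endfacet
 facet normal 0.553 -0.735 0.392
  outer loop
   vertex 1.4 0.9 2.4
   vertex 0.7 0.8 3.2
   vertex 2.5 0.5 0.1
  endloop
 endfacet
 facet normal 0.902 0.149 0.405
  outer loop
   vertex 1.4 0.9 2.4
   vertex 2.5 0.5 0.1
   vertex 1.1 3.8 2.0
  endloop
 endfacet
 facet normal 0.732 0.167 0.661
  outer loop
   vertex 1.4 0.9 2.4
   vertex 1.1 3.8 2.0
   vertex 0.7 0.8 3.2
  endloop
 endfacet
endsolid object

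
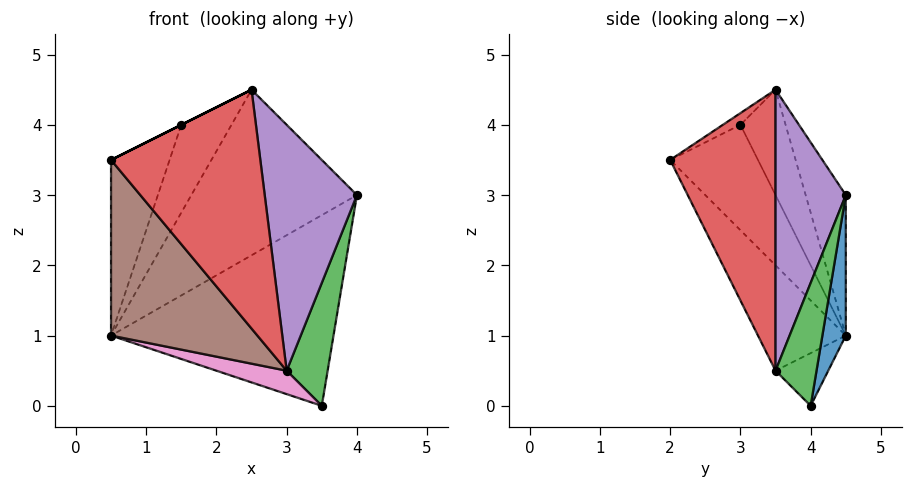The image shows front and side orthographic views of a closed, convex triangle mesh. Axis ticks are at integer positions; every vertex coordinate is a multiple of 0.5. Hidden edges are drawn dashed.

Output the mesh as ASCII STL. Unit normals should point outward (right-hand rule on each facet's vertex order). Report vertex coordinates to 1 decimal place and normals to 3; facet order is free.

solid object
 facet normal 0.103 0.978 -0.180
  outer loop
   vertex 3.5 4.0 0.0
   vertex 0.5 4.5 1.0
   vertex 4.0 4.5 3.0
  endloop
 endfacet
 facet normal -0.218 0.898 0.381
  outer loop
   vertex 2.5 3.5 4.5
   vertex 4.0 4.5 3.0
   vertex 0.5 4.5 1.0
  endloop
 endfacet
 facet normal 0.707 -0.707 0.000
  outer loop
   vertex 3.0 3.5 0.5
   vertex 3.5 4.0 0.0
   vertex 4.0 4.5 3.0
  endloop
 endfacet
 facet normal 0.575 -0.815 0.072
  outer loop
   vertex 3.0 3.5 0.5
   vertex 2.5 3.5 4.5
   vertex 0.5 2.0 3.5
  endloop
 endfacet
 facet normal 0.604 -0.793 0.076
  outer loop
   vertex 3.0 3.5 0.5
   vertex 4.0 4.5 3.0
   vertex 2.5 3.5 4.5
  endloop
 endfacet
 facet normal -0.391 -0.651 -0.651
  outer loop
   vertex 3.0 3.5 0.5
   vertex 0.5 2.0 3.5
   vertex 0.5 4.5 1.0
  endloop
 endfacet
 facet normal -0.349 -0.465 -0.814
  outer loop
   vertex 3.0 3.5 0.5
   vertex 0.5 4.5 1.0
   vertex 3.5 4.0 0.0
  endloop
 endfacet
 facet normal -0.728 0.485 0.485
  outer loop
   vertex 1.5 3.0 4.0
   vertex 0.5 4.5 1.0
   vertex 0.5 2.0 3.5
  endloop
 endfacet
 facet normal -0.447 0.000 0.894
  outer loop
   vertex 1.5 3.0 4.0
   vertex 0.5 2.0 3.5
   vertex 2.5 3.5 4.5
  endloop
 endfacet
 facet normal -0.575 0.639 0.511
  outer loop
   vertex 1.5 3.0 4.0
   vertex 2.5 3.5 4.5
   vertex 0.5 4.5 1.0
  endloop
 endfacet
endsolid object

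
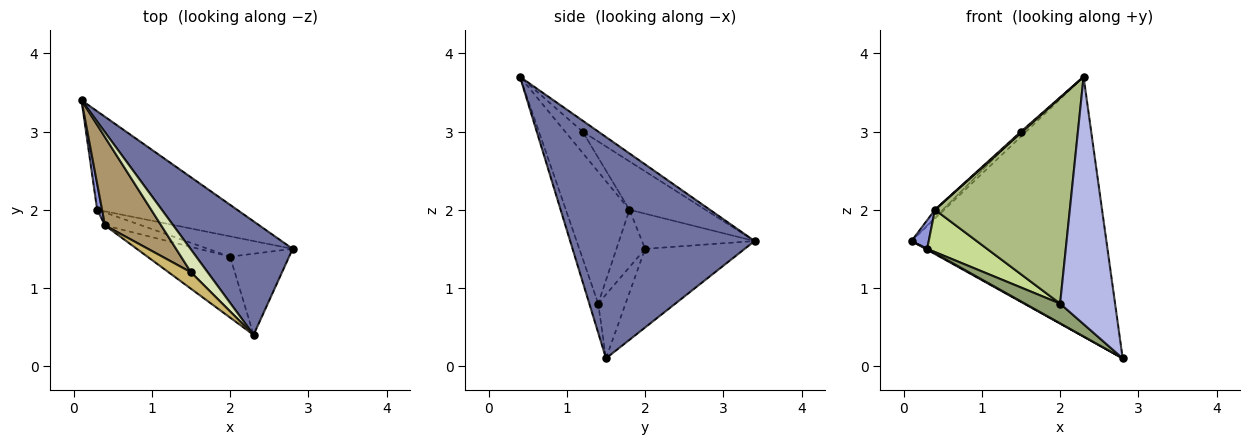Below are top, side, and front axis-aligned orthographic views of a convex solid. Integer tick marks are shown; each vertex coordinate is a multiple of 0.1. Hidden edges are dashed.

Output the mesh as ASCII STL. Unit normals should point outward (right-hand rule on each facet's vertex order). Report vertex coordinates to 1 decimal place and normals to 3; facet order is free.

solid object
 facet normal 0.655 0.692 0.303
  outer loop
   vertex 2.3 0.4 3.7
   vertex 2.8 1.5 0.1
   vertex 0.1 3.4 1.6
  endloop
 endfacet
 facet normal -0.490 -0.008 -0.872
  outer loop
   vertex 0.3 2.0 1.5
   vertex 0.1 3.4 1.6
   vertex 2.8 1.5 0.1
  endloop
 endfacet
 facet normal -0.979 -0.150 0.136
  outer loop
   vertex 0.4 1.8 2.0
   vertex 0.1 3.4 1.6
   vertex 0.3 2.0 1.5
  endloop
 endfacet
 facet normal -0.152 -0.939 -0.308
  outer loop
   vertex 2.0 1.4 0.8
   vertex 2.8 1.5 0.1
   vertex 2.3 0.4 3.7
  endloop
 endfacet
 facet normal -0.476 -0.612 -0.631
  outer loop
   vertex 2.0 1.4 0.8
   vertex 0.3 2.0 1.5
   vertex 2.8 1.5 0.1
  endloop
 endfacet
 facet normal -0.412 -0.874 -0.259
  outer loop
   vertex 2.0 1.4 0.8
   vertex 2.3 0.4 3.7
   vertex 0.4 1.8 2.0
  endloop
 endfacet
 facet normal -0.416 -0.870 -0.265
  outer loop
   vertex 2.0 1.4 0.8
   vertex 0.4 1.8 2.0
   vertex 0.3 2.0 1.5
  endloop
 endfacet
 facet normal -0.540 0.180 0.822
  outer loop
   vertex 1.5 1.2 3.0
   vertex 2.3 0.4 3.7
   vertex 0.1 3.4 1.6
  endloop
 endfacet
 facet normal -0.651 0.067 0.756
  outer loop
   vertex 1.5 1.2 3.0
   vertex 0.1 3.4 1.6
   vertex 0.4 1.8 2.0
  endloop
 endfacet
 facet normal -0.688 -0.054 0.724
  outer loop
   vertex 1.5 1.2 3.0
   vertex 0.4 1.8 2.0
   vertex 2.3 0.4 3.7
  endloop
 endfacet
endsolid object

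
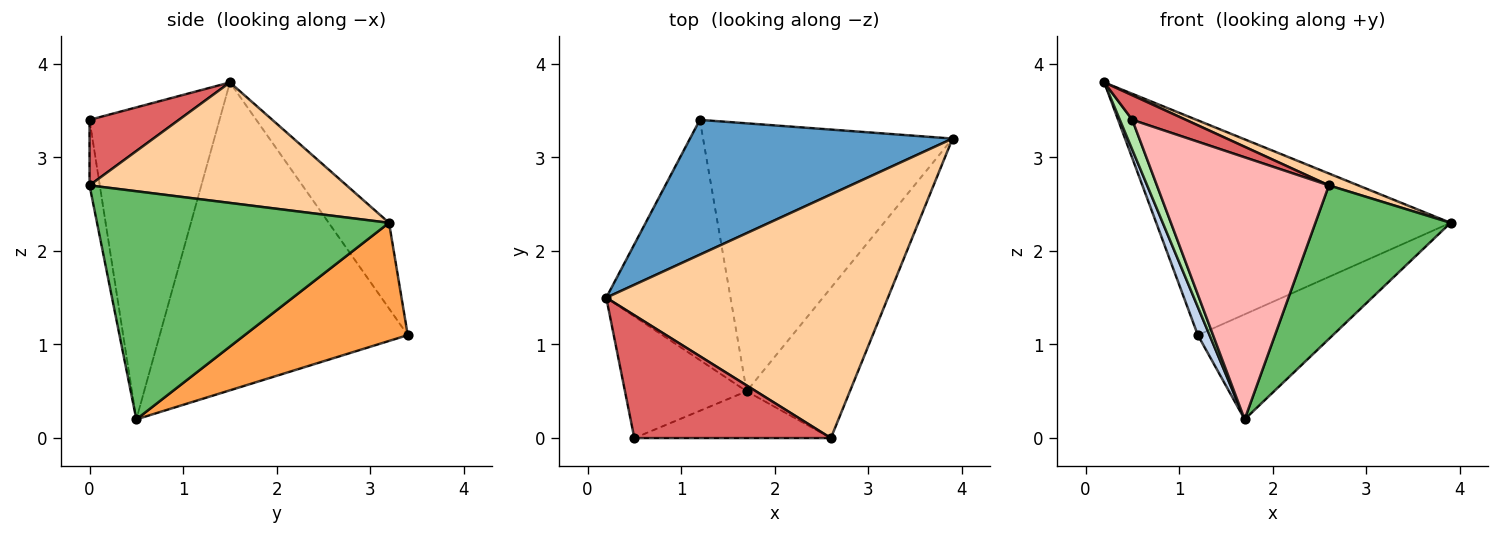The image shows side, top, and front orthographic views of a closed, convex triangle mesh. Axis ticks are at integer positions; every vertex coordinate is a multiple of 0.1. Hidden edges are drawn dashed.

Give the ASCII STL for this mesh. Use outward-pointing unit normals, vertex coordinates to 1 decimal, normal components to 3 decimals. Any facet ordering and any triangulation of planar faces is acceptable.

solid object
 facet normal -0.171 0.834 0.524
  outer loop
   vertex 1.2 3.4 1.1
   vertex 0.2 1.5 3.8
   vertex 3.9 3.2 2.3
  endloop
 endfacet
 facet normal -0.926 -0.044 -0.374
  outer loop
   vertex 1.2 3.4 1.1
   vertex 1.7 0.5 0.2
   vertex 0.2 1.5 3.8
  endloop
 endfacet
 facet normal 0.403 0.334 -0.852
  outer loop
   vertex 1.2 3.4 1.1
   vertex 3.9 3.2 2.3
   vertex 1.7 0.5 0.2
  endloop
 endfacet
 facet normal 0.393 -0.045 0.918
  outer loop
   vertex 2.6 0.0 2.7
   vertex 3.9 3.2 2.3
   vertex 0.2 1.5 3.8
  endloop
 endfacet
 facet normal 0.839 -0.389 -0.380
  outer loop
   vertex 2.6 0.0 2.7
   vertex 1.7 0.5 0.2
   vertex 3.9 3.2 2.3
  endloop
 endfacet
 facet normal -0.928 -0.089 -0.362
  outer loop
   vertex 0.5 0.0 3.4
   vertex 0.2 1.5 3.8
   vertex 1.7 0.5 0.2
  endloop
 endfacet
 facet normal 0.311 -0.186 0.932
  outer loop
   vertex 0.5 0.0 3.4
   vertex 2.6 0.0 2.7
   vertex 0.2 1.5 3.8
  endloop
 endfacet
 facet normal -0.058 -0.983 -0.175
  outer loop
   vertex 0.5 0.0 3.4
   vertex 1.7 0.5 0.2
   vertex 2.6 0.0 2.7
  endloop
 endfacet
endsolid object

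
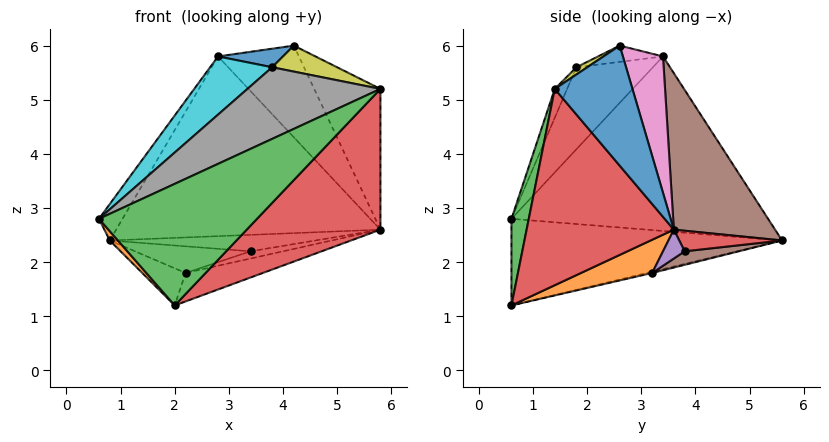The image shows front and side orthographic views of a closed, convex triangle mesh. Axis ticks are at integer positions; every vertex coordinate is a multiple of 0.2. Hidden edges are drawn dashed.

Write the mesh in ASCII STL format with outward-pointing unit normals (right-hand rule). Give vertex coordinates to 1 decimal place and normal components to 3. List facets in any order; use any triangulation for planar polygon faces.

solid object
 facet normal 0.667 0.569 0.481
  outer loop
   vertex 5.8 1.4 5.2
   vertex 5.8 3.6 2.6
   vertex 4.2 2.6 6.0
  endloop
 endfacet
 facet normal -0.752 -0.023 -0.658
  outer loop
   vertex 2.0 0.6 1.2
   vertex 0.6 0.6 2.8
   vertex 0.8 5.6 2.4
  endloop
 endfacet
 facet normal 0.108 -0.990 0.095
  outer loop
   vertex 2.0 0.6 1.2
   vertex 5.8 1.4 5.2
   vertex 0.6 0.6 2.8
  endloop
 endfacet
 facet normal 0.643 -0.584 -0.494
  outer loop
   vertex 2.0 0.6 1.2
   vertex 5.8 3.6 2.6
   vertex 5.8 1.4 5.2
  endloop
 endfacet
 facet normal -0.837 0.077 0.542
  outer loop
   vertex 2.8 3.4 5.8
   vertex 0.8 5.6 2.4
   vertex 0.6 0.6 2.8
  endloop
 endfacet
 facet normal 0.333 0.869 0.366
  outer loop
   vertex 2.8 3.4 5.8
   vertex 5.8 3.6 2.6
   vertex 0.8 5.6 2.4
  endloop
 endfacet
 facet normal 0.402 0.810 0.427
  outer loop
   vertex 2.8 3.4 5.8
   vertex 4.2 2.6 6.0
   vertex 5.8 3.6 2.6
  endloop
 endfacet
 facet normal -0.082 -0.879 0.470
  outer loop
   vertex 3.8 1.8 5.6
   vertex 0.6 0.6 2.8
   vertex 5.8 1.4 5.2
  endloop
 endfacet
 facet normal 0.080 -0.477 0.875
  outer loop
   vertex 3.8 1.8 5.6
   vertex 5.8 1.4 5.2
   vertex 4.2 2.6 6.0
  endloop
 endfacet
 facet normal -0.508 -0.412 0.757
  outer loop
   vertex 3.8 1.8 5.6
   vertex 2.8 3.4 5.8
   vertex 0.6 0.6 2.8
  endloop
 endfacet
 facet normal -0.302 -0.302 0.905
  outer loop
   vertex 3.8 1.8 5.6
   vertex 4.2 2.6 6.0
   vertex 2.8 3.4 5.8
  endloop
 endfacet
 facet normal 0.190 0.207 -0.960
  outer loop
   vertex 2.2 3.2 1.8
   vertex 5.8 3.6 2.6
   vertex 2.0 0.6 1.2
  endloop
 endfacet
 facet normal -0.028 0.227 -0.974
  outer loop
   vertex 2.2 3.2 1.8
   vertex 2.0 0.6 1.2
   vertex 0.8 5.6 2.4
  endloop
 endfacet
 facet normal 0.183 0.365 -0.913
  outer loop
   vertex 3.4 3.8 2.2
   vertex 0.8 5.6 2.4
   vertex 5.8 3.6 2.6
  endloop
 endfacet
 facet normal 0.180 0.270 -0.946
  outer loop
   vertex 3.4 3.8 2.2
   vertex 5.8 3.6 2.6
   vertex 2.2 3.2 1.8
  endloop
 endfacet
 facet normal 0.151 0.322 -0.935
  outer loop
   vertex 3.4 3.8 2.2
   vertex 2.2 3.2 1.8
   vertex 0.8 5.6 2.4
  endloop
 endfacet
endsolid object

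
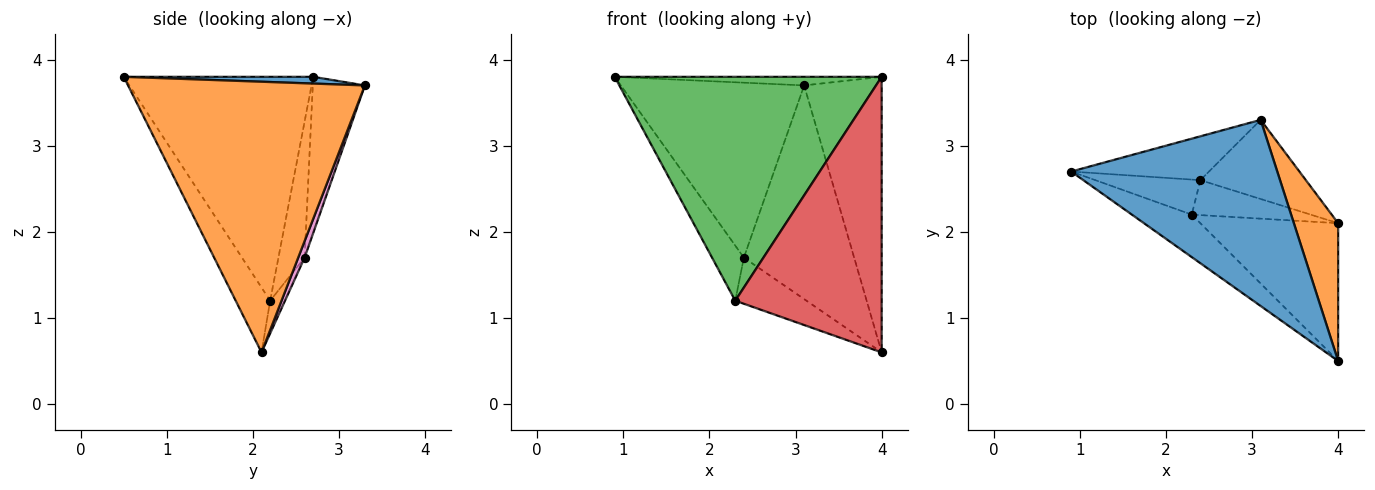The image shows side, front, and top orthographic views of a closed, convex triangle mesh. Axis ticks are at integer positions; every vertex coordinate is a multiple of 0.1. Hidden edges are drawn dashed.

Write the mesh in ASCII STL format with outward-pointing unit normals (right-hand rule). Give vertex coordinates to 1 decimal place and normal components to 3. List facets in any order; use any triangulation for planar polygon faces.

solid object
 facet normal 0.033 0.046 0.998
  outer loop
   vertex 3.1 3.3 3.7
   vertex 0.9 2.7 3.8
   vertex 4.0 0.5 3.8
  endloop
 endfacet
 facet normal 0.939 0.307 0.154
  outer loop
   vertex 4.0 2.1 0.6
   vertex 3.1 3.3 3.7
   vertex 4.0 0.5 3.8
  endloop
 endfacet
 facet normal -0.572 -0.806 -0.153
  outer loop
   vertex 2.3 2.2 1.2
   vertex 4.0 0.5 3.8
   vertex 0.9 2.7 3.8
  endloop
 endfacet
 facet normal -0.206 -0.875 -0.438
  outer loop
   vertex 2.3 2.2 1.2
   vertex 4.0 2.1 0.6
   vertex 4.0 0.5 3.8
  endloop
 endfacet
 facet normal -0.266 0.935 -0.234
  outer loop
   vertex 2.4 2.6 1.7
   vertex 0.9 2.7 3.8
   vertex 3.1 3.3 3.7
  endloop
 endfacet
 facet normal -0.570 0.693 -0.440
  outer loop
   vertex 2.4 2.6 1.7
   vertex 2.3 2.2 1.2
   vertex 0.9 2.7 3.8
  endloop
 endfacet
 facet normal 0.054 0.936 -0.347
  outer loop
   vertex 2.4 2.6 1.7
   vertex 3.1 3.3 3.7
   vertex 4.0 2.1 0.6
  endloop
 endfacet
 facet normal -0.164 0.786 -0.596
  outer loop
   vertex 2.4 2.6 1.7
   vertex 4.0 2.1 0.6
   vertex 2.3 2.2 1.2
  endloop
 endfacet
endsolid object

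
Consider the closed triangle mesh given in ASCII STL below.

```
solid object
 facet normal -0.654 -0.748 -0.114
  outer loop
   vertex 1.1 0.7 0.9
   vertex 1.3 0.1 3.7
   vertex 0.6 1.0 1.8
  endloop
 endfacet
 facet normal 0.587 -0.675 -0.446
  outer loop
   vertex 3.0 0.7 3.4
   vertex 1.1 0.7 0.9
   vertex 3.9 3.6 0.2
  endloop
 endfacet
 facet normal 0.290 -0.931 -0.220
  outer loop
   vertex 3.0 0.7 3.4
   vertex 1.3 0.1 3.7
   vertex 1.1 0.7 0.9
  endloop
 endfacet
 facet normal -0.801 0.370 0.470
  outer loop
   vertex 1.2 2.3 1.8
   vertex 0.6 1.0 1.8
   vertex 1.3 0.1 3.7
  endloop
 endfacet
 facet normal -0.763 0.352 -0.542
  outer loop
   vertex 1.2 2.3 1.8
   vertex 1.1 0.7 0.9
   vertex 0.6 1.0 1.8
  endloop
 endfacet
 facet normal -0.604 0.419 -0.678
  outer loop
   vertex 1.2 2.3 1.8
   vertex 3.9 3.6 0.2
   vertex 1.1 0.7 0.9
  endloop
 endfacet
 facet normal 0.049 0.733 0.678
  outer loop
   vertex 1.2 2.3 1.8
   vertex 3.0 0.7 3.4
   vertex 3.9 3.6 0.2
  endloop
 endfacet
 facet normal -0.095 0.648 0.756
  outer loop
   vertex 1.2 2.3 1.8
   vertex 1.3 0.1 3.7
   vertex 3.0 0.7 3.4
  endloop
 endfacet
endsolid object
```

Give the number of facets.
8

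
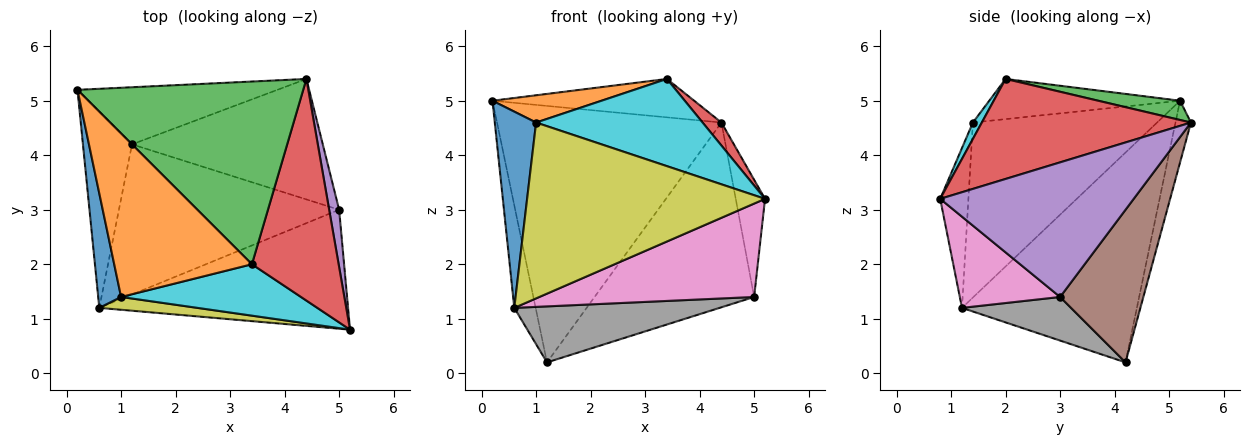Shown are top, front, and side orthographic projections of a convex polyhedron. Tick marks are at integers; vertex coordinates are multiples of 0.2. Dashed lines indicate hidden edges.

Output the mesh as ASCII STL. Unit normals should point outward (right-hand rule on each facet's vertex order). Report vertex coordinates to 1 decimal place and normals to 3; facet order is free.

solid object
 facet normal -0.067 0.974 -0.217
  outer loop
   vertex 1.2 4.2 0.2
   vertex 0.2 5.2 5.0
   vertex 4.4 5.4 4.6
  endloop
 endfacet
 facet normal -0.967 0.118 -0.226
  outer loop
   vertex 0.6 1.2 1.2
   vertex 0.2 5.2 5.0
   vertex 1.2 4.2 0.2
  endloop
 endfacet
 facet normal 0.083 0.205 0.975
  outer loop
   vertex 3.4 2.0 5.4
   vertex 4.4 5.4 4.6
   vertex 0.2 5.2 5.0
  endloop
 endfacet
 facet normal 0.754 -0.068 0.654
  outer loop
   vertex 3.4 2.0 5.4
   vertex 5.2 0.8 3.2
   vertex 4.4 5.4 4.6
  endloop
 endfacet
 facet normal 0.986 0.149 0.073
  outer loop
   vertex 5.0 3.0 1.4
   vertex 4.4 5.4 4.6
   vertex 5.2 0.8 3.2
  endloop
 endfacet
 facet normal 0.400 0.768 -0.501
  outer loop
   vertex 5.0 3.0 1.4
   vertex 1.2 4.2 0.2
   vertex 4.4 5.4 4.6
  endloop
 endfacet
 facet normal 0.277 -0.593 -0.756
  outer loop
   vertex 5.0 3.0 1.4
   vertex 5.2 0.8 3.2
   vertex 0.6 1.2 1.2
  endloop
 endfacet
 facet normal 0.182 -0.344 -0.921
  outer loop
   vertex 5.0 3.0 1.4
   vertex 0.6 1.2 1.2
   vertex 1.2 4.2 0.2
  endloop
 endfacet
 facet normal -0.117 -0.990 0.072
  outer loop
   vertex 1.0 1.4 4.6
   vertex 0.6 1.2 1.2
   vertex 5.2 0.8 3.2
  endloop
 endfacet
 facet normal 0.046 -0.861 0.507
  outer loop
   vertex 1.0 1.4 4.6
   vertex 5.2 0.8 3.2
   vertex 3.4 2.0 5.4
  endloop
 endfacet
 facet normal -0.968 -0.217 0.127
  outer loop
   vertex 1.0 1.4 4.6
   vertex 0.2 5.2 5.0
   vertex 0.6 1.2 1.2
  endloop
 endfacet
 facet normal -0.276 -0.158 0.948
  outer loop
   vertex 1.0 1.4 4.6
   vertex 3.4 2.0 5.4
   vertex 0.2 5.2 5.0
  endloop
 endfacet
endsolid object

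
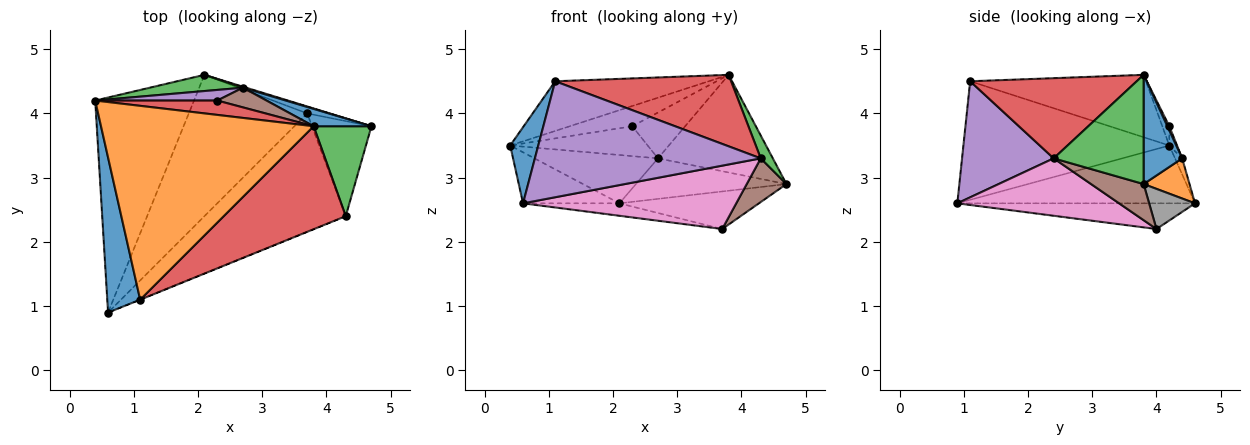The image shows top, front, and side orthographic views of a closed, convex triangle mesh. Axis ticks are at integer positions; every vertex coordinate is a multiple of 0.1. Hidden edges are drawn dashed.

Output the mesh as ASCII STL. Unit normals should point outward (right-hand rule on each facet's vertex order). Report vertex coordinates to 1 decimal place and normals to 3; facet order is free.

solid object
 facet normal -0.955 -0.130 0.265
  outer loop
   vertex 1.1 1.1 4.5
   vertex 0.4 4.2 3.5
   vertex 0.6 0.9 2.6
  endloop
 endfacet
 facet normal -0.273 0.239 0.932
  outer loop
   vertex 1.1 1.1 4.5
   vertex 3.8 3.8 4.6
   vertex 0.4 4.2 3.5
  endloop
 endfacet
 facet normal 0.878 -0.118 0.465
  outer loop
   vertex 4.3 2.4 3.3
   vertex 4.7 3.8 2.9
   vertex 3.8 3.8 4.6
  endloop
 endfacet
 facet normal 0.475 -0.502 0.723
  outer loop
   vertex 4.3 2.4 3.3
   vertex 3.8 3.8 4.6
   vertex 1.1 1.1 4.5
  endloop
 endfacet
 facet normal 0.376 -0.927 -0.001
  outer loop
   vertex 4.3 2.4 3.3
   vertex 1.1 1.1 4.5
   vertex 0.6 0.9 2.6
  endloop
 endfacet
 facet normal 0.484 -0.365 -0.795
  outer loop
   vertex 4.3 2.4 3.3
   vertex 3.7 4.0 2.2
   vertex 4.7 3.8 2.9
  endloop
 endfacet
 facet normal 0.337 -0.444 -0.830
  outer loop
   vertex 4.3 2.4 3.3
   vertex 0.6 0.9 2.6
   vertex 3.7 4.0 2.2
  endloop
 endfacet
 facet normal 0.308 0.936 -0.172
  outer loop
   vertex 2.1 4.6 2.6
   vertex 4.7 3.8 2.9
   vertex 3.7 4.0 2.2
  endloop
 endfacet
 facet normal -0.495 0.201 -0.846
  outer loop
   vertex 2.1 4.6 2.6
   vertex 0.6 0.9 2.6
   vertex 0.4 4.2 3.5
  endloop
 endfacet
 facet normal -0.211 0.086 -0.974
  outer loop
   vertex 2.1 4.6 2.6
   vertex 3.7 4.0 2.2
   vertex 0.6 0.9 2.6
  endloop
 endfacet
 facet normal 0.314 0.935 0.166
  outer loop
   vertex 2.7 4.4 3.3
   vertex 3.8 3.8 4.6
   vertex 4.7 3.8 2.9
  endloop
 endfacet
 facet normal 0.292 0.956 0.023
  outer loop
   vertex 2.7 4.4 3.3
   vertex 4.7 3.8 2.9
   vertex 2.1 4.6 2.6
  endloop
 endfacet
 facet normal -0.055 0.947 0.317
  outer loop
   vertex 2.7 4.4 3.3
   vertex 2.1 4.6 2.6
   vertex 0.4 4.2 3.5
  endloop
 endfacet
 facet normal -0.091 0.812 0.577
  outer loop
   vertex 2.3 4.2 3.8
   vertex 0.4 4.2 3.5
   vertex 3.8 3.8 4.6
  endloop
 endfacet
 facet normal -0.053 0.941 0.334
  outer loop
   vertex 2.3 4.2 3.8
   vertex 2.7 4.4 3.3
   vertex 0.4 4.2 3.5
  endloop
 endfacet
 facet normal 0.034 0.918 0.395
  outer loop
   vertex 2.3 4.2 3.8
   vertex 3.8 3.8 4.6
   vertex 2.7 4.4 3.3
  endloop
 endfacet
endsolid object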